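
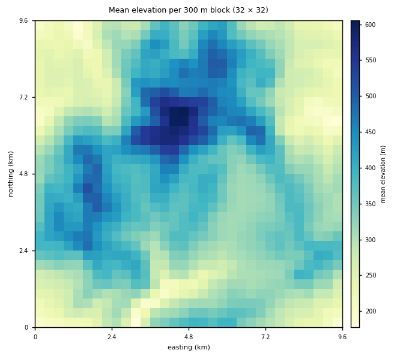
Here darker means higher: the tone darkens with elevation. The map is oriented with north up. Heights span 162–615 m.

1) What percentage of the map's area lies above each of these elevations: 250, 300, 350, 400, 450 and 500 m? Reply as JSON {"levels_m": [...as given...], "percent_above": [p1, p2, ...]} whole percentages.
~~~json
{"levels_m": [250, 300, 350, 400, 450, 500], "percent_above": [86, 71, 46, 24, 12, 4]}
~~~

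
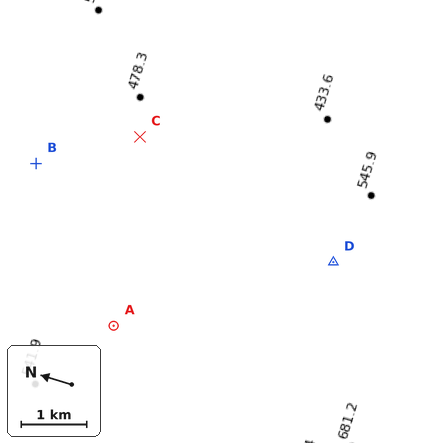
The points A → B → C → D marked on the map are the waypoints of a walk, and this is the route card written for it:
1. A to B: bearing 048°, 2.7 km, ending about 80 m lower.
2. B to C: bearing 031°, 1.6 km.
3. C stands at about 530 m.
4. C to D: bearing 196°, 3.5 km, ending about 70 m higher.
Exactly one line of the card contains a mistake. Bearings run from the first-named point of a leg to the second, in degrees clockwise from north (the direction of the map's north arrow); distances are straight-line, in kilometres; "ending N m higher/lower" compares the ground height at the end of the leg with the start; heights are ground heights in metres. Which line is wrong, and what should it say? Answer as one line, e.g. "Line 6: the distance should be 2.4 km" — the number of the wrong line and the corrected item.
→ Line 2: the bearing should be 149°.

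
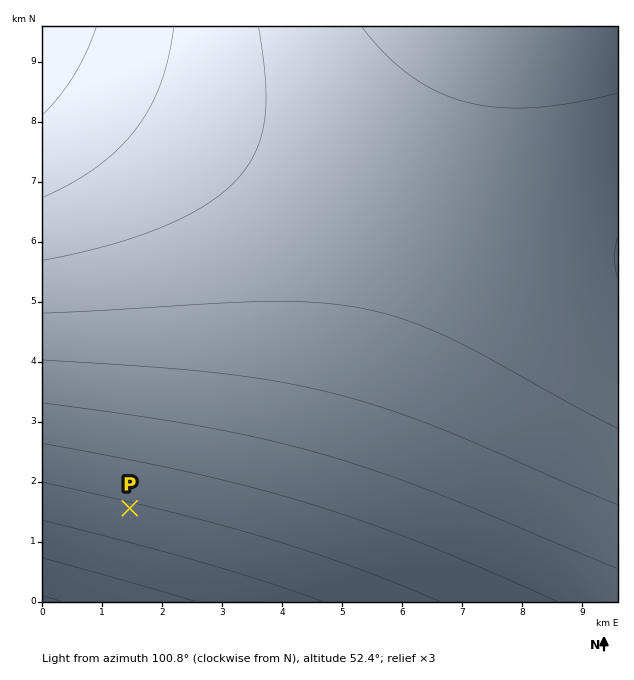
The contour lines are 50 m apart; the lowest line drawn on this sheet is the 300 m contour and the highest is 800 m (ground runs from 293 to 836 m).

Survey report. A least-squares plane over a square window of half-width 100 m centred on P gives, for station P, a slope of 4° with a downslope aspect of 194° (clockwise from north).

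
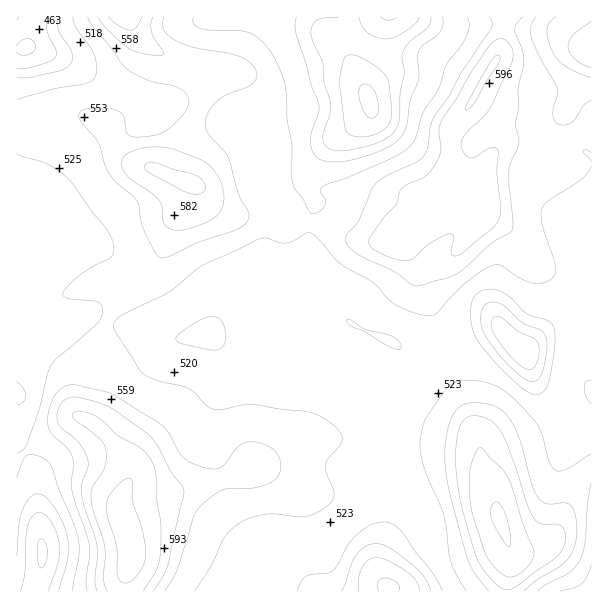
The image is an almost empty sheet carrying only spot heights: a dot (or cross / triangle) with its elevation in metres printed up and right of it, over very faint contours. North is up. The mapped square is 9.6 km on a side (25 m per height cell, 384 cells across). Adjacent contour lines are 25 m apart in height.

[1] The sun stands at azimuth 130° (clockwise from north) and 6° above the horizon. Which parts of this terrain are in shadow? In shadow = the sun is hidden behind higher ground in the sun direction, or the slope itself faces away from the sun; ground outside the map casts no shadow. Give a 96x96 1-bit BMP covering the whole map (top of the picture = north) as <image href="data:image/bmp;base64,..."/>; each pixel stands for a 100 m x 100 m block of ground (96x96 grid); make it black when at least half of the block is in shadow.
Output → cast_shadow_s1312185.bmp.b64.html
<image width="96" height="96" href="data:image/bmp;base64,Qk2+BAAAAAAAAD4AAAAoAAAAYAAAAGAAAAABAAEAAAAAAIAEAAATCwAAEwsAAAIAAAAAAAAA////AAAAAAAHAAAAAAAAAAAAAAAPnAAAAAAAAAAAAAAP/gAAAAAAAAAAAAAP/gAAAAAAAAAAAAAP/wAAAAAAAAAAAAAP/wAAAAAAAAAAAAAP/wAAAAAAAAAAAAAP/gAAAAAAAAAAAAAP/gAAAAAAAAAAAAAP/AAAAAAAAAAAAAAP/AAAAAAAAAAAAAAH+AAAAAAAAAAgAAAAOAAAAAAAAABgAAAAOAAAAAAAAABgAAAAOAAAAAAAAABgAAAAeAAAAAAAAADgAAAAeAAAAAAAAADAAAAA+AAAAAAAAACAAAAA/AAAAAAAAAAAAAAA/AAAAAAAAAAAAAAA8AAAAAAAAAAAAAAAgAAAAAAAAAAAAAAAAAAAAAAAAAGAAAAAAAAAAAAAAAGAAAAAAAAAAAAAAAGAAAAAAAAAAAAAAAPAAAAAAAAAAAAAAAPAAAAAAAAAAAAAAAPAAAAMAAAAAAAAAAPgAAAeAAAAAAAAAAPgAAA/AAAAAAAAAAHgAAA/gAAAAAAAAAHAAAB/gAAAAAAAAAAAAAB/gAAAAAAAAAAAAAA+AAAAAAAAAAAAAYAYAAAAAAAAAAAAA4AAAAAAAAAAAAAAB8AAAAAAAAAAAAAAB8AAAAAAAAAAAAAAD8AAAAAAAAAAAAAAD8AAAAAAAAAAAAAAD8AAAAAAAAAAAAAAD8AAAAAAAAAAAAAAA8AAAAAAAAAAAAAAAAAAAAAAAAAAAAAAAAAAAAAAAAAAAAAAAAAAAAAAAAAAAAAAAAAAAAAAAAAAAAAAAAAAAAAAAAAAAAAAAAAAAAAAAAAAAAAAAAAAAAAAAAAAAAAAAAAAAAAAAAAAAAAAAAAAAAAAAAAAAAAAAAAAAAAAAAAAAAAAAAAAAAAAAAAAAAAAAAAAAAAAAAAAAAAAAAAAAAAAAAAAAAAAAAAAAAAAAAAAAAAAAAAAAAAAAAAAAAAAAAAAAAAAAAAAAAAAAAAAAAAAAAAAAAAAAAAAAAAAAAAAAAAAAAAAAAAAAAAAAAAAAAAAAAAAAAAAAAAAAAAAAAAAAAAAAAAAAAAAAAAAAAAAAAAAAAAAAAAAAAAAAAAAAAAAAAAAAAAAAAAAAAAAAAAAAAAAAAAAAAAAAAAAAAAAAAAAAAAAAAAAAAAAAAAAAAAAAAAAAAAAAAgAAAAAAAAAAAAD/BwAAAAAABgAAAAD/xwAAAAAABwAAAAD/4wAAAAAAAAAAAAB/8wAAAAAAAAAAAAA/9wAAAAAAAAAAAAA//4AAAAAAAAAAAAAf/8AAAAAAAAAAAAAP/+AAAAAAAAAAAAAP//AAAAAAAAAAAAAH//gAAAAAAAAAAAAH//gAAAAAAAAAAAAD//wAAAAAAAAAAAAD//wAAAAAAAAAAAAB//4AAB8AAAAAAAAA//4AAD+AAAAAAAAAAP8AAD8AAAAAAAAAAP+AAAgAAAAAAAAAAH+AAAAAAAAAAAAACH/AAAAAAAAAAAAAPj/AAAAAAAAAAAAAfz/AAAAAAAAAAAAA/5/AAAAAAAAAAAAA/w8AAAGAAAAAAAAA/gAAAA="/>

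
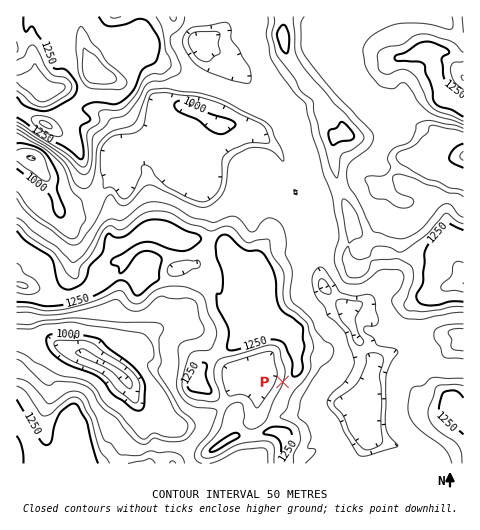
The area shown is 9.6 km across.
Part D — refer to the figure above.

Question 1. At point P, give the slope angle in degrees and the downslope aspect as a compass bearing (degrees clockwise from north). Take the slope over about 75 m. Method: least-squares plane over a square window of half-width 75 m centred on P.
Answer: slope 20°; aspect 286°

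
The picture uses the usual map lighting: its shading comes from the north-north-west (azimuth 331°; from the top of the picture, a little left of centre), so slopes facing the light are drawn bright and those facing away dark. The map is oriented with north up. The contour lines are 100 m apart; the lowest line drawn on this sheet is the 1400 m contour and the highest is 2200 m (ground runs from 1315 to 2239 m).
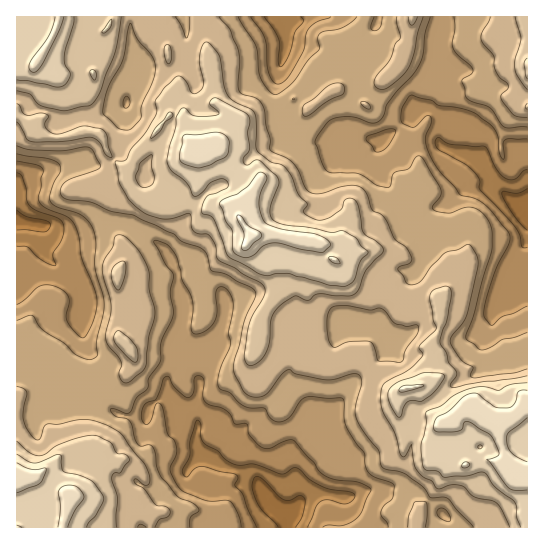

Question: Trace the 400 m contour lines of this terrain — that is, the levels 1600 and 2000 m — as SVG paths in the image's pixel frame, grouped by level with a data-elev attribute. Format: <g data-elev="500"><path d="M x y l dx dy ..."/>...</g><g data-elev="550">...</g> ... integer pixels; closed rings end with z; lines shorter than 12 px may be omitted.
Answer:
<g data-elev="1600"><path d="M241 527l-3-13-8-13-25-1-22-8-6-7-7-16 6-14 0-8-2-7-7-7-4-23-2-6-3-1-2 2-4 13-3 6-4 0-3-3-1-7 2-7 4-5 9-3 7-20 3-3 3 1 4 8 4 5 8 6 4 2 3-3 2-4 0-13 3-2 4 0 3 5-1 14 2 7 5 3 11 3 5 2 5 5 4 9 10-1 2 1 2 10 12 13 9 1 15-7 8-1 21 22 5 9 5 4 11 5 23 2 13 7-9 22-7 8-12 6-14 0-6 2"/><path d="M527 306l-13 7-12 4-9 8-3 0-5-7-1-7 3-16 10-28 12-24 0-9-23-28-11-7-14-4-24-28-8-13-3-12 0-7 5-13 0-5-5-1-9 10-6 1-9-5 0-12 6-12 3-3 20 5 8 6 20 2 15 5 16 11 5 6 3 8 1 15 4 7 1-3-1-14 2-3 5-2 17 1"/><path d="M17 161l19 4 5 2 2 4-2 7 0 9-3 10 1 5 8 7 20 8 8 8 4 12 3 21 12 31 3 13-4 21-6 11-4 4-6-4-9-12-2-7 3-12 0-5-3-5-7-5-10-3-8 1-6 3-12 12-6 4"/><path d="M375 152l-4-7-5-4 1-4 20-8 8 1-1 5-7 12-6 5z"/><path d="M331 17l-14 5-8 7-3 6-2 14-3 6-14 23-5 5-4 1-5-3-4-8-3-28-2-8-13-20"/></g><g data-elev="2000"><path d="M87 527l2-5 7-7 8-16-1-4-9-12-12-7-19-5-2-8 1-6-3-2-25 8-7-2-10-7"/><path d="M479 449l-1-3 3-1 1 2z"/><path d="M398 417l3 0 3-10 3-5 4-2 11 1 9-6 8-9 5-8 0-3-5-2-16 0-22 8-9 5-4 5 0 7 3 9z"/><path d="M527 383l-17 2-12 5-15-3-13 2-16 6-13 11-14 5-1 14-5 21 2 19 3 5 12 1 7 6 22-1 14-4 5 2 9 13 20 15 2 5 0 11 4 9"/><path d="M339 286l7 0 7-4 7-20 8-8 0-3-7-5-5-8-13-7-13 1-20-4-26-3-12-6-2-5 0-7 9-22 0-4-3-6-17-15-4 0-8 5-4-3 0-4 7-9-2-16 2-12-3-7-32-16-3 1-3 4 10 10-2 2-22 1-4-2-5-5-5 0-5 8 0 9-7 21-2 16 5 8 15 12 7 13 7-2 12-13 9-2 6 3 0 4-2 3-19 8-4 6-1 8 1 3 7 2 4 4 15 37 33 18 7 1 8-3 12 0 40 12z"/><path d="M150 138l3 0 7-7 5-9 7-5 0-4-2-1-3 2-3 5-9 9z"/><path d="M17 80l12 1 28 6 5-1 4-3 4-9-5-10-1-10 9-29 1-8"/><path d="M93 79l2 1 1-6-1-3-2-1-2 0-1 3z"/><path d="M527 58l-2 3-1 4 2 10 1 4"/><path d="M102 33l3 0 5-5 2-5-1-4z"/></g>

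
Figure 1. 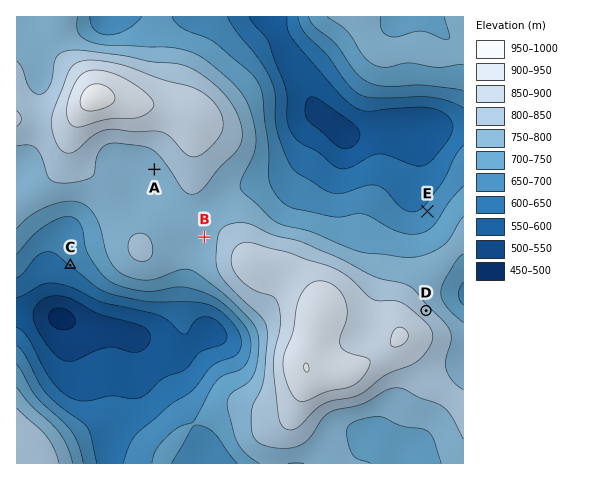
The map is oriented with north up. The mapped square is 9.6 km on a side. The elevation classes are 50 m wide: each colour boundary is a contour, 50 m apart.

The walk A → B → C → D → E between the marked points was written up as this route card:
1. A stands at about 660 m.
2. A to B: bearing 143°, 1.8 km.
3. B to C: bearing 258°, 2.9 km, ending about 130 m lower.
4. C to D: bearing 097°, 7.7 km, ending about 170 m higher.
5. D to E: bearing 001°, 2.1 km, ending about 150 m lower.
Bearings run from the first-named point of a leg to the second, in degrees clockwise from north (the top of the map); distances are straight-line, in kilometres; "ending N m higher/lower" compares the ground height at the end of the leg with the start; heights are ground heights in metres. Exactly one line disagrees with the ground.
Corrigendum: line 1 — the height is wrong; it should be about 770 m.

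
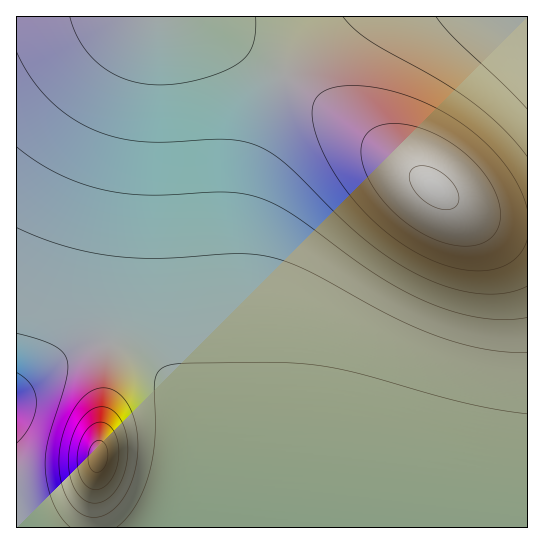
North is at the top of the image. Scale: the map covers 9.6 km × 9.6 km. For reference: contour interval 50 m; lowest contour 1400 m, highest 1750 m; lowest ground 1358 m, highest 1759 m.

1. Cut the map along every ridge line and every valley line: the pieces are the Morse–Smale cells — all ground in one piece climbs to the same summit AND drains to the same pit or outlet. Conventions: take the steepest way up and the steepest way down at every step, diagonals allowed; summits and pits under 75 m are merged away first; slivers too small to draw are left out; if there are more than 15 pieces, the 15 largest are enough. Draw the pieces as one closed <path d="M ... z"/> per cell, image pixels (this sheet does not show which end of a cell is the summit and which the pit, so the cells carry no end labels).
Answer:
<path d="M190 16l-174 1 0 376 15-10 26-23 12-8 16-7 37 0 27 14 23 26 15 34 6 38 0 71 334 0 1-303-38-5-28-12-159-120-60-40z"/><path d="M527 16l-336 1 52 31 60 40 159 120 33 13 32 3z"/><path d="M115 344l-25 0-21 8-53 42 1 134 175-1 1-70-4-27-8-27-12-22-20-22-19-11z"/>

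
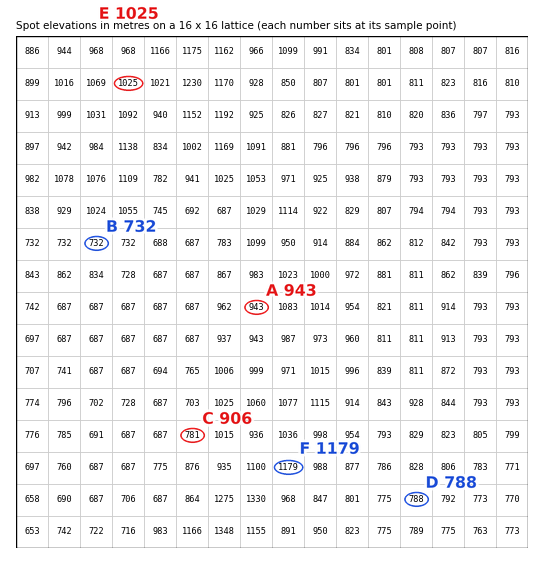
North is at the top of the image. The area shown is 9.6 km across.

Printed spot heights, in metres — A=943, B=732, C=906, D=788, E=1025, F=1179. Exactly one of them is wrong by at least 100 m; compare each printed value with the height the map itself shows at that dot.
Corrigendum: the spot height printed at C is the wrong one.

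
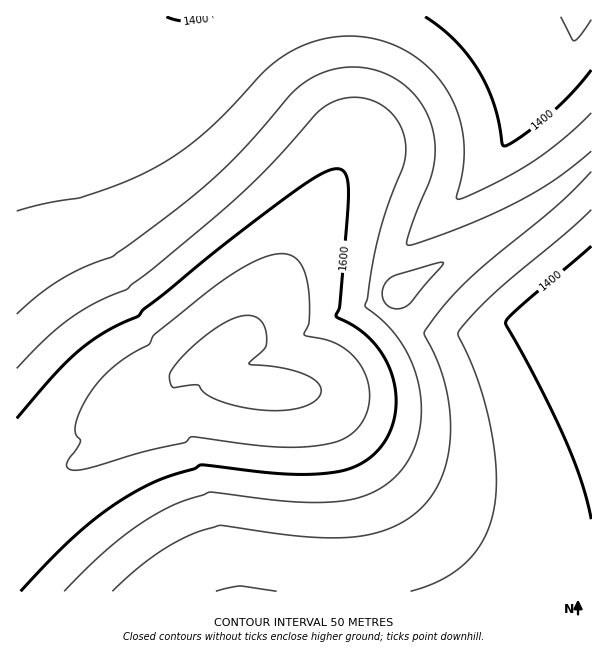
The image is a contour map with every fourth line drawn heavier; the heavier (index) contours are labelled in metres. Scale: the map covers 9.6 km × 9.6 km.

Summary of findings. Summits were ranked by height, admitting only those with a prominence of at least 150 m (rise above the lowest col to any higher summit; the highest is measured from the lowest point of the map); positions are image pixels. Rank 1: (222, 362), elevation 1717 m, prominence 371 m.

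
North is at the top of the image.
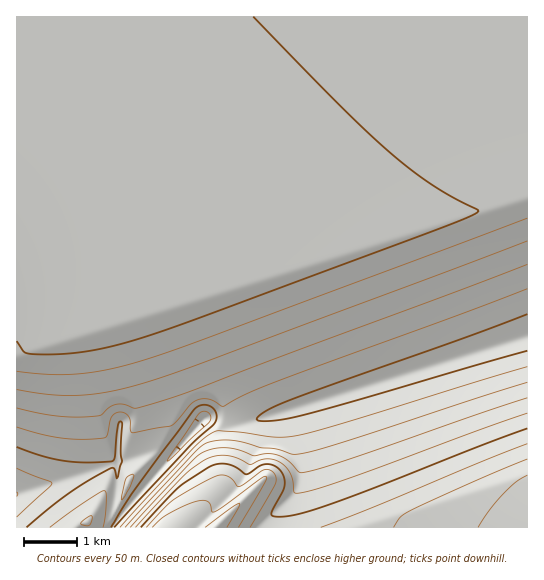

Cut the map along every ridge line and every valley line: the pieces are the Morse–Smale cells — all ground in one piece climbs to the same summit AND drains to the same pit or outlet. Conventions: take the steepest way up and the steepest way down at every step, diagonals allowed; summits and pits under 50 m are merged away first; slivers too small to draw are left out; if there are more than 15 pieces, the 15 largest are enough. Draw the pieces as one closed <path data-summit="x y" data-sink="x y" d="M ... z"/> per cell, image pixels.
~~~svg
<path data-summit="133 315" data-sink="17 494" d="M527 16l-510 0-1 477 101-29 1-4 8 0 29-9 0-24-31-104 2-6 400-121 2-2z"/><path data-summit="133 315" data-sink="527 337" d="M527 195l-345 105 5 6 20 57 16 38 2 9-1 9 6 2 19 0 17-4 261-81z"/><path data-summit="527 527" data-sink="527 337" d="M527 336l-233 72-2 6 8 36 1 29-6 15-24 24-2 9 258 1z"/><path data-summit="133 315" data-sink="203 419" d="M183 301l-24 6-30 9-5 3 31 108 0 24 11 9 39-41 8-2 10 3 2-3-2-16z"/><path data-summit="215 527" data-sink="527 337" d="M291 409l-42 12-25 0-3 8 0 57-6 11-32 31 86-1 2-9 24-24 6-15-1-29z"/><path data-summit="215 527" data-sink="203 419" d="M213 417l-8 2-10 10-67 77-15 20 1 2 68 0 33-31 6-11 2-8-2-49 3-8z"/><path data-summit="87 522" data-sink="17 494" d="M154 452l-7 0-21 8-8 0-1 4-100 29-1 34 71 1 0-6 7-9 17 2 5-5 13-31 24-24z"/><path data-summit="87 522" data-sink="203 419" d="M155 452l-26 27-13 31-5 5-17-2-7 9 2 6 24-1 15-21 40-45z"/>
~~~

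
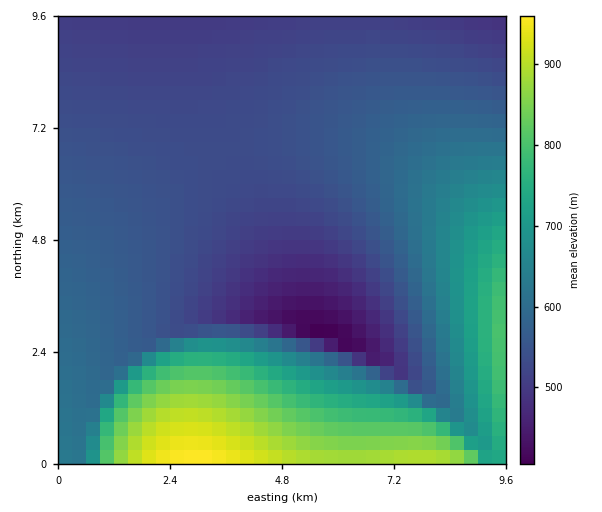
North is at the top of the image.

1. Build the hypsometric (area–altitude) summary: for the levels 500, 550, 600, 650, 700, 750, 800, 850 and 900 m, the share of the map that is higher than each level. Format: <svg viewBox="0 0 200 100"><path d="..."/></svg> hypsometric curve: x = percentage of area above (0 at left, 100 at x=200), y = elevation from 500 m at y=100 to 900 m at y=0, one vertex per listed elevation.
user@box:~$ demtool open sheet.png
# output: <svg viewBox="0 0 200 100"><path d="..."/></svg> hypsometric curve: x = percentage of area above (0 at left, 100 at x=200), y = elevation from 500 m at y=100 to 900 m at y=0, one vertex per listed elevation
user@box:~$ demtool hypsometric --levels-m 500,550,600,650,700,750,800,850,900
<svg viewBox="0 0 200 100"><path d="M183 100l-78-12-38-13-16-13-10-12-10-12-9-13-7-13-9-12"/></svg>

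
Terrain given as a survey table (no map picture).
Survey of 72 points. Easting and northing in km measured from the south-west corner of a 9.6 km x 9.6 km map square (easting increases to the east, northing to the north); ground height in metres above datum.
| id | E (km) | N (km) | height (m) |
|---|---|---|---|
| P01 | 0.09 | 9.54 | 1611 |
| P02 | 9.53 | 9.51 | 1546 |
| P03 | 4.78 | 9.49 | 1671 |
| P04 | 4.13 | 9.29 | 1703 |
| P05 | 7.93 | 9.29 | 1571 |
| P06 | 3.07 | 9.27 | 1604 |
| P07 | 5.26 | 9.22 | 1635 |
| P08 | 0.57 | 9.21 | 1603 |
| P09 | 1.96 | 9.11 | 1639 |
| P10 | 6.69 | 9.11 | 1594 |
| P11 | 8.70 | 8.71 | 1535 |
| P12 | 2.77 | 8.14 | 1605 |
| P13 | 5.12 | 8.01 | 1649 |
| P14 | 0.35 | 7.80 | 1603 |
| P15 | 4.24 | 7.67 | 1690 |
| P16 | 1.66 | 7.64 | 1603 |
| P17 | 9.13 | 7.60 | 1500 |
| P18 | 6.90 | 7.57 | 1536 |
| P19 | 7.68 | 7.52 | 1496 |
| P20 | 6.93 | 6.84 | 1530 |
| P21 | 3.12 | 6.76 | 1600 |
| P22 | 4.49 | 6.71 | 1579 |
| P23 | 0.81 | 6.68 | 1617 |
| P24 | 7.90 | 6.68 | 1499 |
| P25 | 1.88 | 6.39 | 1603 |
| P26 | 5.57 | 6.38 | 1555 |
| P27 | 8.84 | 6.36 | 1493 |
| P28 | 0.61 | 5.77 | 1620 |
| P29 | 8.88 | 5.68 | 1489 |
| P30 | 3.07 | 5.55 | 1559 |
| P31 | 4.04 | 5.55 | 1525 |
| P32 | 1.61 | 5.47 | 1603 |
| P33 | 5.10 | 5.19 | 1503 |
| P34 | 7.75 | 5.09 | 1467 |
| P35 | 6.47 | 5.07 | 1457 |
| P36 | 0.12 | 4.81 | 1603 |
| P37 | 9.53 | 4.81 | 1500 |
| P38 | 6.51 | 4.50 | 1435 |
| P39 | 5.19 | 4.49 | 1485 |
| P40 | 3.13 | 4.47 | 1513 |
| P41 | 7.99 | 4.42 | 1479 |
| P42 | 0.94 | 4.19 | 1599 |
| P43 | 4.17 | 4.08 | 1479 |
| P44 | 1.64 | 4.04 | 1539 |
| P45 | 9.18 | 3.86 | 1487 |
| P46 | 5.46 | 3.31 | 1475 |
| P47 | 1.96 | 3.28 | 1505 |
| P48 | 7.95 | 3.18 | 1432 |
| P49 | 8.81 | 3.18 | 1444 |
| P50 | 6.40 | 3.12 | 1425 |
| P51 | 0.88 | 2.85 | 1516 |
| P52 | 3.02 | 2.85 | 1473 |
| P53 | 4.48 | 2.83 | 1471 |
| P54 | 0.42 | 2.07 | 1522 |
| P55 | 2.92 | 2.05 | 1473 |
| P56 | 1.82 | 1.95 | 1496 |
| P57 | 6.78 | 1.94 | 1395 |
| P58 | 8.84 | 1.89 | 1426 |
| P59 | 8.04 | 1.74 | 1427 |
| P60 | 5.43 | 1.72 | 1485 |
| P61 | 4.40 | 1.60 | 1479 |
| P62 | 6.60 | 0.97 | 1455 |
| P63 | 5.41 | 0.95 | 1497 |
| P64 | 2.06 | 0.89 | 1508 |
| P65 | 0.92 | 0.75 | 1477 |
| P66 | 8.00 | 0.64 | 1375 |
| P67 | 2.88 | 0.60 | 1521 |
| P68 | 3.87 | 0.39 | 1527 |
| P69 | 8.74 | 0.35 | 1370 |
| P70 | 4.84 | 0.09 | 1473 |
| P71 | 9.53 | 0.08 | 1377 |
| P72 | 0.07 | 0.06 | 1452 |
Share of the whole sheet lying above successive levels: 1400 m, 95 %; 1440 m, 88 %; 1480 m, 72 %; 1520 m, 45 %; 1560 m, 32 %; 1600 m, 20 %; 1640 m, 5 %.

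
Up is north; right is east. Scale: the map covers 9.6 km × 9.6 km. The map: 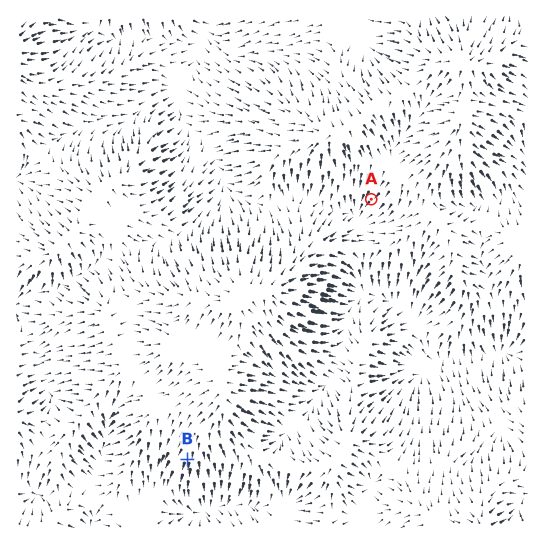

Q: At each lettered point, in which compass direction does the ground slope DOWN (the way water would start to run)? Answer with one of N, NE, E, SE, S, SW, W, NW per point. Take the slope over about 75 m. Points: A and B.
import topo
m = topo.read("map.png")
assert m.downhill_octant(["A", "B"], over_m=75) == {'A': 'SW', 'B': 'S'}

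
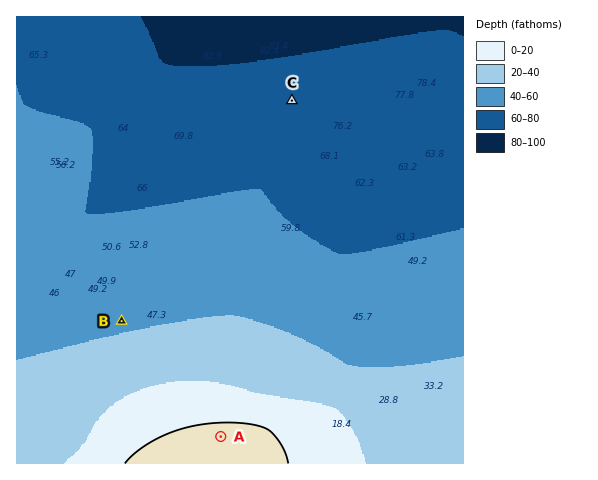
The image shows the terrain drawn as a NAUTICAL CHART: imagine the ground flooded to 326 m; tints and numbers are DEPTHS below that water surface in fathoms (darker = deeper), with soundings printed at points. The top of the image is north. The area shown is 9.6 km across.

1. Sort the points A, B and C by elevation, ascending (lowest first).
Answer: C B A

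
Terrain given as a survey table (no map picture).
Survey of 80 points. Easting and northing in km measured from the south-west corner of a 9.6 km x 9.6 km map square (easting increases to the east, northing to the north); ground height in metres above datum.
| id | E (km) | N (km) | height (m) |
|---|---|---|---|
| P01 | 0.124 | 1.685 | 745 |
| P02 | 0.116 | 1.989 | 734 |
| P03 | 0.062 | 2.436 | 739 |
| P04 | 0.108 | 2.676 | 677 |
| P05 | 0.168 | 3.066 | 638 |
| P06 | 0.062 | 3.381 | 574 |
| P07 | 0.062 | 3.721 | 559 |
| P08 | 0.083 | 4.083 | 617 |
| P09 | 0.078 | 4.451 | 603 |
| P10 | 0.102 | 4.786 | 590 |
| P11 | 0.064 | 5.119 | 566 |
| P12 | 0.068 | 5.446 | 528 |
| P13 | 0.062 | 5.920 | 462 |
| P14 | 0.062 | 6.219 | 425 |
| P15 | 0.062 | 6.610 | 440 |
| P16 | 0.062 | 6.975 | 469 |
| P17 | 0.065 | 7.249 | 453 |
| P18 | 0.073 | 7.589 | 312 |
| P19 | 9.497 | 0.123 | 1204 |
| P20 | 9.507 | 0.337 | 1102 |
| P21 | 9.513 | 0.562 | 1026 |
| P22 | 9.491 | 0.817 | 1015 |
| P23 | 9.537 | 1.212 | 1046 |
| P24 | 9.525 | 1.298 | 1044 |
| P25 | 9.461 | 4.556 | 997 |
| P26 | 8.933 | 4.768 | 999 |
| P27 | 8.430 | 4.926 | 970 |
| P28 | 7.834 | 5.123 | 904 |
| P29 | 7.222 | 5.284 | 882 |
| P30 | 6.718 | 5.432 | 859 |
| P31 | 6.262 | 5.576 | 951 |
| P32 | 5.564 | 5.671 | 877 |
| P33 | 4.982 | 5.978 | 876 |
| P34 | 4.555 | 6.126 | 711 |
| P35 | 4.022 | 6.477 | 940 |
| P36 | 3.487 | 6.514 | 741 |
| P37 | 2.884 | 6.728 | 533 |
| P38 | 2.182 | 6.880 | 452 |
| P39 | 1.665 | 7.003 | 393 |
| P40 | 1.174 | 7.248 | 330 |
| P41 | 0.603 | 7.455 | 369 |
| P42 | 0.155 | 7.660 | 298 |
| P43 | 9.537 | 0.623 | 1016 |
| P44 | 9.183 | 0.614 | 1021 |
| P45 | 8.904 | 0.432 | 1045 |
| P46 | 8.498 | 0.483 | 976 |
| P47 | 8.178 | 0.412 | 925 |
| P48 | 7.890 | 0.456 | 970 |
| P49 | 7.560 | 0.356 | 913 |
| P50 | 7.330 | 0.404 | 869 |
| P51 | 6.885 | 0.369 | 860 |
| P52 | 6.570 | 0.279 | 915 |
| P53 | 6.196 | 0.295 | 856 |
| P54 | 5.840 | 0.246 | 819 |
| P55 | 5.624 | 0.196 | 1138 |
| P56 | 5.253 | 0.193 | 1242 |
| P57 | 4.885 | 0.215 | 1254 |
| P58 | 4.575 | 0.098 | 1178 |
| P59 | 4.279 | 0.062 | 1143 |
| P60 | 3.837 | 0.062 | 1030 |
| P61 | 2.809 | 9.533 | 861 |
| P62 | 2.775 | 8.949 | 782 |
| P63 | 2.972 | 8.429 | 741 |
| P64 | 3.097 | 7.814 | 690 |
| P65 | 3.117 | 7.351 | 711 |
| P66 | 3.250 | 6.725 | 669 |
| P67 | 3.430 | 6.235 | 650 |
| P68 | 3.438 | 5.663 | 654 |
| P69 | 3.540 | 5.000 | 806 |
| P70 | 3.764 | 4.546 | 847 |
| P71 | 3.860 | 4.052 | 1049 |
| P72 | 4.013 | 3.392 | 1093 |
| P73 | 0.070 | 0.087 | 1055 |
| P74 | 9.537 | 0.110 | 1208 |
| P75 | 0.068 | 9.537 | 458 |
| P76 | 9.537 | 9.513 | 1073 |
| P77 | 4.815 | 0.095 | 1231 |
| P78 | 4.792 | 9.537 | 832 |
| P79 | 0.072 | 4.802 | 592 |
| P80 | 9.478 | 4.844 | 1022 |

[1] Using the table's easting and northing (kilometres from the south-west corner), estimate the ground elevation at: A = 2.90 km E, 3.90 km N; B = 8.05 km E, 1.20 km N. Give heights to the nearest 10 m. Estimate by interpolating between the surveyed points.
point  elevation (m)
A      860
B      970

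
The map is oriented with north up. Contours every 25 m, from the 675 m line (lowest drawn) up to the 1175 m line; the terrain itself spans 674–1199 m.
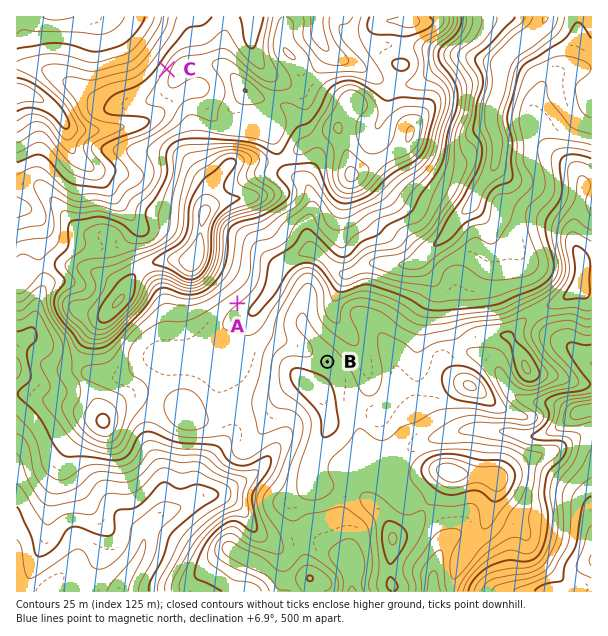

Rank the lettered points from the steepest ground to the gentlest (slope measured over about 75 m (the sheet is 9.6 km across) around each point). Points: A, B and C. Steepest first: C A B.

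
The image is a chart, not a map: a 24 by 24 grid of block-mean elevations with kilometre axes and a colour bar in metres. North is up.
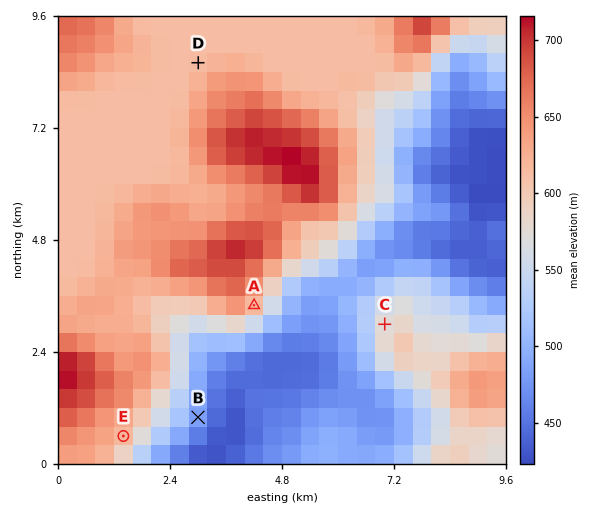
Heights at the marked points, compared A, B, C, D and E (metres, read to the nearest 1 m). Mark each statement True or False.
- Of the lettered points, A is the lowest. False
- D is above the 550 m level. True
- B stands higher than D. False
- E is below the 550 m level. False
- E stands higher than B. True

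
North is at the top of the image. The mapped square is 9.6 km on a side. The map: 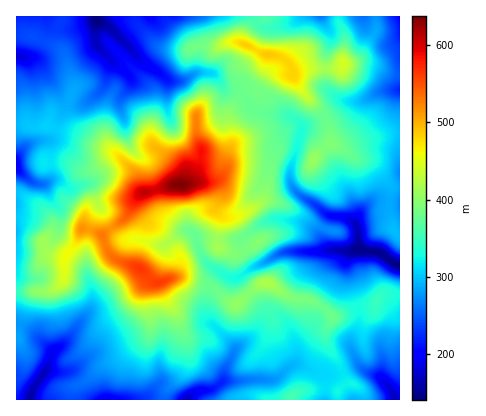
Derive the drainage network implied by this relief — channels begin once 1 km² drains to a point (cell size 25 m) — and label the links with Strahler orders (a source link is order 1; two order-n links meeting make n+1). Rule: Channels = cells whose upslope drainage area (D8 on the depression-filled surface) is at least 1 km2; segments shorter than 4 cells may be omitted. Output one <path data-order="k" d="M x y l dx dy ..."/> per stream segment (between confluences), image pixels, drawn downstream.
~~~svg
<path data-order="2" d="M386 384l6 6 2 6 0 4"/><path data-order="2" d="M224 380l-6 6-6 4-12 0-6 4-4 2 0 4"/><path data-order="1" d="M384 380l2 4"/><path data-order="2" d="M46 372l-12 16-4 6 0 6"/><path data-order="2" d="M292 366l-14 12-4 2-50 0"/><path data-order="1" d="M160 360l0 22-16 16-38 2"/><path data-order="1" d="M88 358l-10 10-10 4-22 0"/><path data-order="1" d="M354 356l6 10 6 6 12 4 8 8"/><path data-order="1" d="M296 350l0 12-4 4"/><path data-order="1" d="M214 326l20 20 0 6-8 16-2 12"/><path data-order="1" d="M90 282l0 8 2 2 0 14-12 16-6 10-22 20-6 20"/><path data-order="1" d="M16 256l0-24"/><path data-order="1" d="M348 256l4-6"/><path data-order="3" d="M364 252l8 0 6 2 8 2 6 6 8 4"/><path data-order="2" d="M338 250l14 0"/><path data-order="2" d="M352 250l2 2 10 0"/><path data-order="1" d="M148 242l18 2 12-12 6-2 6 0 6 6 2 10 6 14 10 8 16 10 8 0 12-10 6-2 26-14 6 0 50-2"/><path data-order="2" d="M356 226l2 8 0 12 6 6"/><path data-order="1" d="M268 220l2 0 18 0 10 0 4 2 8 6 14 14 0 2 6 6 8 0"/><path data-order="1" d="M352 202l4 8 0 16"/><path data-order="1" d="M48 192l-6-8-4 0"/><path data-order="1" d="M84 184l-4 2-4 2-8 0-8-8-10 0-4 4-8 0"/><path data-order="2" d="M38 184l-6-2-6-6-10-8 0-4"/><path data-order="2" d="M290 180l2 6 2 2 8 10 12 6 10 8 10 4 12 2 6 2 4 6"/><path data-order="1" d="M266 176l2-6 4-4 14 0 4 4 0 10"/><path data-order="1" d="M132 150l-2-2-2-8-2-18-6-12 0-12 10-10 0-2 0-8-10-12-10-6"/><path data-order="1" d="M40 140l-2 0-10 6-12 10 0 8"/><path data-order="1" d="M170 118l-2-8 0-2 0-28-6-4"/><path data-order="1" d="M260 112l26 2 8 4 8 8 0 6-2 4-4 16-6 16 0 12"/><path data-order="1" d="M348 100l16 0 14-8 4 0 14 0 4-2"/><path data-order="1" d="M102 88l2-2 2-10 4-8 0-8"/><path data-order="1" d="M224 88l-6-8-6-6-4-2-12 0-8 6-4 2-16 0-6-4"/><path data-order="2" d="M162 76l-6-6-10-6-38-38-10-6 0-4-2 0"/><path data-order="2" d="M110 60l-12-14-2-4 0-26"/><path data-order="1" d="M34 58l-8 0-4-2-6 0"/><path data-order="1" d="M324 22l-2-6-2 0"/><path data-order="1" d="M190 16l-18 0"/><path data-order="1" d="M302 16l18 0"/>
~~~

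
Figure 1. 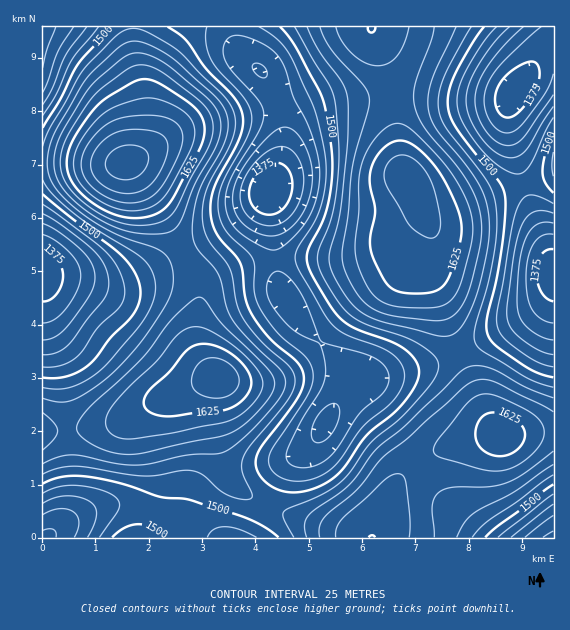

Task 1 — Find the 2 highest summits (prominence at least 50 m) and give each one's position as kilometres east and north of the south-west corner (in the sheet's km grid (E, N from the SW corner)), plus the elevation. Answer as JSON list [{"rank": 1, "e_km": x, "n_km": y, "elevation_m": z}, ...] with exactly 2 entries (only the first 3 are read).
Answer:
[{"rank": 1, "e_km": 1.59, "n_km": 7.04, "elevation_m": 1736}, {"rank": 2, "e_km": 3.31, "n_km": 3.01, "elevation_m": 1670}]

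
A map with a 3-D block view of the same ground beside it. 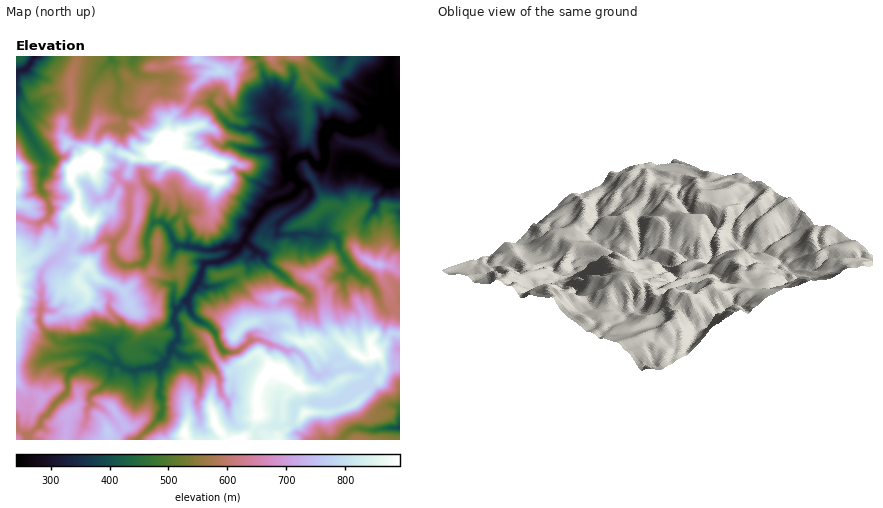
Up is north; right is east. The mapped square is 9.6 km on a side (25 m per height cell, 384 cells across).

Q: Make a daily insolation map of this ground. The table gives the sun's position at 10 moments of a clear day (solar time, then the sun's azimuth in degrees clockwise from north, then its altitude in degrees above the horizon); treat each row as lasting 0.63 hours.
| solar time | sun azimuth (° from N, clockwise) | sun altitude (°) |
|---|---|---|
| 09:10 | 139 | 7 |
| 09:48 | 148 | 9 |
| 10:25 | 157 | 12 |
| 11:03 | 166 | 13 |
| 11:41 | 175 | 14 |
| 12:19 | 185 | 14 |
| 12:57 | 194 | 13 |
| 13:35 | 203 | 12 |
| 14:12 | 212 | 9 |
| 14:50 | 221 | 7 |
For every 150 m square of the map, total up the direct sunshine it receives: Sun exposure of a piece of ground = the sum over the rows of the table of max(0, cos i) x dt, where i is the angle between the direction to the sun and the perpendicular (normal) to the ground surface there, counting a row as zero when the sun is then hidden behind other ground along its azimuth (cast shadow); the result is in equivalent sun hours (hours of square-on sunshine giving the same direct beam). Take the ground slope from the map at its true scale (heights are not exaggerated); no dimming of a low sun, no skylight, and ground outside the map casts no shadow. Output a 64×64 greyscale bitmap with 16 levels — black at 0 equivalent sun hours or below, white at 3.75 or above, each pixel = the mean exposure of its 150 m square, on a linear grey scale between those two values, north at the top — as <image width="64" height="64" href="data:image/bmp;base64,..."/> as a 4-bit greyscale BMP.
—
<image width="64" height="64" href="data:image/bmp;base64,Qk12CAAAAAAAAHYAAAAoAAAAQAAAAEAAAAABAAQAAAAAAAAIAAATCwAAEwsAABAAAAAAAAAAAAAAABEREQAiIiIAMzMzAERERABVVVUAZmZmAHd3dwCIiIgAmZmZAKqqqgC7u7sAzMzMAN3d3QDu7u4A////ABRIczRVMyNWR96BAQFHYhEnYRFFVTM0JrhoqFIiERIROIEEVFZBI0Q1rMMAAAIyAngwAARDITi8mIqYhAAAAACJpTZmVVNFQTYyeBAAEiQUhBABR5dlVJzLzLq7uruXVXh5MCVWdEUhZBAEMAAiFCRTITVnmHZlSe///+7bdnmolmqREkZjMQVhAAAgAlQiFVMhNEREVVVDeIed//2WVVd1VqUQAlUAViEAABEVVDEUISA0VVRVVUEAARE43tpkJVZVeUAAIhQgAQAAEBREMxERAiRFRFVXZUNWZTIp7amqd2U2owNEEAAAAAAhJEMSAREXVlRmVleru6mHVDKM3bmVIQFHFCVRAAAAASIjIgABEiZlRFZnd5llVHd1VEn/p1IAAAECAAAAABABESEhAAERFFRDR3iaYgAAJph2VqmHMgAAAAAAAAAAABAAERAAAQBHZUMmiIUBEAEBJFZUN61DEAEBEAAAAAACAAAAAAAQAXVlQyN2MREjZUMRI3dHi3ZCABJDAAABEkZmQxEQAAAGIEd1QxAAAiVoZWeMy6ZFeHUxAAERESQ0VFVEMQAAAGQAAEdjAAARVnhlWtqLtlN4h3Z2VEVWY0ZUMyNCEjIlcAAAAkAAAAWXhWaJUTQ1Umd3iENFVVMkREVUVlMiNYlQBlAAAAAmralWaJMRQxV2Z4hTR2VEVWZTRnZmZjNVeCBrxgAAFYqDNENYQSJFMVhXeFeb3/7Jd4d4uoZVNXlyAGVZMRI0QQAAADIBEhFAVmaVf///3IeKzN3uyUAUdQAEYibdyWQiEAABEAARAAAAeFOf/su5mt7c///exChAAElCIUeHd3UQAAEAABEAAACFRjNJvN7v+o/subymNAAppCEQABIzIQAAAQAAAQAAAYZEITV4vv+224ZERVQwAGQRAAAAAAAAAAASEAASAAACiIZYyGZZyXhVZDMjVWIBMQAAAAABMgAAABIQADERATM1iGdph2Z0NVZTNDJVeBIQAAAAACVoZUEAIiABIRESRFZlV1Zmd0Rqp1MiITZZYQAAAAAAAAAiEBNCMgEAARREM0ZmVEZzN8yCFUIRA2dzAAAAABAAAAACaGISEQABVkRXhmVDNENpYgAAMzV5lnUkiFIRAAAAADm6QgAQAASFWDNXQzMiNnMAAAACd1RldzRTRUEAAAACZjJWVDACiqirRWhiIiEnYxAAAAASECNEQgAAAAAAACUgADeHMUzv7KVFeZUzRkIkIAASEBQwEzIjAAAAAAABEAAAAmQUrdUiE0M1iWQyAAJRA4hiFWIBJGYxAAAAAAAAAAAAAji2EAABRCFXhkMQAEQlZUIlZAAAAAAAAAABEAAAAAAASVAAAQAyITRnZXUwAyJFUjVSEAJtyUEQAkQREAAAAAEkEAAAEAEQEydleshFUSZkE0JbeP3u2oICMRAAAAAAASEAAAERAQABFFeKy5mUJoYRI3iJu9yaUyEjITQhAAAkMgAAASIhAAAVeK3Lyqg1hxAUZouZmLdCIRMyJHmGQzRTEAARIgJVEDeapji7mWSIM1pDh1ZphnZkEUUgAleGQyMxAAIyrMlQI5thAVmGVGeJubZSJGdqu4UhE0EAA2dTMjYgAQHbdDAiIzEAJWVFRoWYiIhndpmoVmIAEhABNmUyI2ESNlIRElIBMgAARlVXhXdoh3iqmXeYVTAAEQASIhIgIQAAUAABMzRDIzA3VDRWd2iIiL25qoeHZkEBESAAAQACAAC3IBV4mCNZlRRDIkmWaKvLne+5mYVCNjEFIAAAAAAAAHYxAjWoJYqHIXhDrZZ3nf/c/KhTWpUhI1cQAAAAAAAANDEAE3iKuXU12Uetypm+63M2dGu2VUI4tQAAAAAAAAFmQgA2atynVoVXZ2fe//xkIAAo/amGNGhRARAAAAEjRTQiEAIjnNupp2v/+r//x3rOyay4iXVFRSABMyIiI2eaAAAREQACVVNd7////LhVZCECIAEjRFYwAmJERERXmXUAARNXMQAAN6phJpqYQzIAAAAAAAASRpZIY1ZmeJp0IQERNXliAAAmEAFDJHdjAAAAAAABMyNVjdhDaJqqlTIhARNWZSEAAAAAAAABNmZAAAAAE1ZDRVZop1RHhkMiIhEBJGVTAAAAAAAAASEAJDEAAiIRARJGZlZ2UyMAAAE0QgEkMSEAAAAAAAAAAAABa6h0EAAANmRndmeEEAAAATMkASITMwAAAAAAAAAAAAABRhAAE0VkNXZ2aHdTaYQRETcTMTIhAAAAAAAAAAIQAAAAERNBIyNFZ3ZmfMzLqXIBZFUjIRAAAAAAAAAAEQAAAAASREUzM0M0VVRr3KdCR3hmQ1QzIRIQERERIiEQAAAAABRVdUREUyJEVqq5URWZhVg0d1UzQyESIiIiIhAAAAASIleWVVVVRVaK6kECRUVWdiZVZVVUMzIzMiIiIQAAFDRCWah3dlZlh4uTJFVEZlZlVBI0VVVEMzMyMyIiEAApuYZoqqqXhndplyWtZGZEVVZBAQE0RVVDMzRDIRERERGNzLmJzLmZqliDa7iKhVVVVSABRkM1VVMiJUISIjNFZEjv+2eJeMzqVUaVEqyXd2VVQBQzMjRVVCIzEUipiHd2MjZTeYRZzYaHaDERN5mYdlW3EREjI0VVQSIiMiM2ib3IQQAkNXmlOslyEjMlirqGVVYwAiMzRFVDVTMxARESNmIAAAMQSIecuDEiIxNoh3ZV"/>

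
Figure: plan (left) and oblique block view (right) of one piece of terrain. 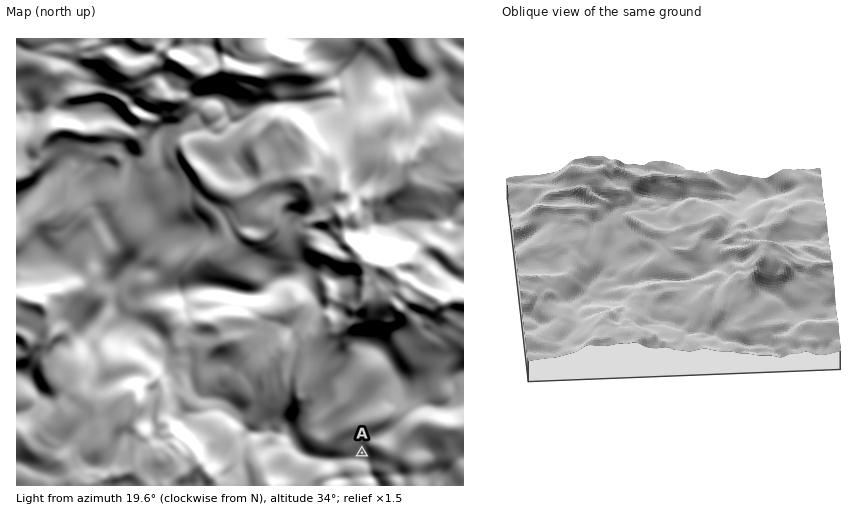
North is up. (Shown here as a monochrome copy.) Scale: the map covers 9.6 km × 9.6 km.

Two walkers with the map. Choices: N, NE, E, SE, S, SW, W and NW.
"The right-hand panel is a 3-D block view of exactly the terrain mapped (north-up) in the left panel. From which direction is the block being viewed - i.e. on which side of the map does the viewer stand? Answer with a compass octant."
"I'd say S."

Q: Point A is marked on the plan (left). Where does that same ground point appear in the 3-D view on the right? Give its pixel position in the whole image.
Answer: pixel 768 343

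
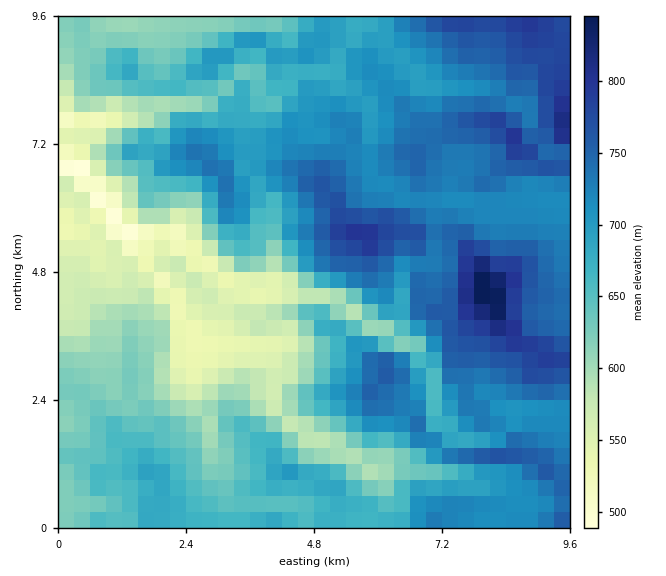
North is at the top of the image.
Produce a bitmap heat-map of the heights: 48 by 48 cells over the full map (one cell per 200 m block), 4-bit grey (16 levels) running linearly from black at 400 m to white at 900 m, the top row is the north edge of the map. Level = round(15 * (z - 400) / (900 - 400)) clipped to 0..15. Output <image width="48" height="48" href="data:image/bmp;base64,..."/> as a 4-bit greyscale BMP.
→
<image width="48" height="48" href="data:image/bmp;base64,Qk32BAAAAAAAAHYAAAAoAAAAMAAAADAAAAABAAQAAAAAAIAEAAATCwAAEwsAABAAAAAAAAAAAAAAABEREQAiIiIAMzMzAERERABVVVUAZmZmAHd3dwCIiIgAmZmZAKqqqgC7u7sAzMzMAN3d3QDu7u4A////AHd4iIiYiIiIiJmYiIiIiIiJqqqpmaqqu3d3d4iZiIiHd3iIiIiIiIiJqqqqmZmaq3d3eIiZiIiHiIh3iIiIiIeJmaqpqpmZqnd4iIiJiIh3iIiIiImYh3eJmZmZmZmaq3eIiIiZiId3eIiZmZmHZmeIiIiIiZmqu3d4iImZiHd3d4iZmIh2ZmZ3d4iZqZq7und3eIiYiHdmeIiYd2ZmZmZ3iaq7u7u7qnd3eIiIh3dneIiHZmVmd3eJqqqZq7uqqnd3iIiHd3dneIiHZVZniIiaqYiJmaqqqmd3iId4d3ZniId2Vmd4mZmrmImaqZqqqmd3d3d3d3Znd3ZVZ3iJmqmqmJmqqZmZmXd3d3d3ZmVnd2VWeImaq6qqiJqqmZmamnd3dndmZVVmZmVWeImaq6qqiJqqmqqqqnd3Z3dmVUVWZlVVZ4maq7qpiKqqqqu7und2Z3d2VERFVlVVVniZqrupiKqqq7u7u3ZmZ3d2VEREVVVVZniJq7upebu6u7u7zGZmZndmVERERERFVniJqqmHeru7u7zMy2ZmZndmVEREREREVniJmHZniru7vMy7u1VWZmdmVERERVVVV4mYdmZ4mru7zMu7ulVWZmZmVERFVWZlZ4h2Zneau7vM3cu6qlVVZmZmREVVVVVmeIdlaJiau7vN3cu6qlVVVVZVRFVVVURVZlVmiamauqvd3cu7qlVVVVVURFVURERERWd4mqmauqzN3cu7qlVVVVVDRVVERVVFaJmqqqqauqvN3cu7qlVVRVREVVREZmZWiaq6u6qaqqvNzMy6qlVURVRVVERWeHdniaq7u7qqqqvMu7u6qkVEVDNEQ0VniIdomqu7zMu7qqvLuquqqkRFQzMzM0V4iIeJqrvMzMu7uqu6qqqqqkRFMzRVRFaJmYeJmqvMzLu7qqqqqqqqqkRUM0ZmVVeKqYeJmqu7u7uqqqqqqqqqqkVTM1d3ZmeaqZiJqru6qqqqqZqaqqqqmVVDNFeHd3iaqZiZq7u6qpmqqqqqqqqpmVQzRVeIiImqqZmqq7uqqZqqqqqquqqqqjM0VneJmZqqmZmqq7uqmqqrqqqqq7q7uzM1aIiJqqqqmZmaqqqqmqqrqqqqq7zLukRWZ5mImqqpmZmZqqqqmqqrqqqqq7y6q1VVV3iIiaqpmZmZmZmqmZqqqqqqu8yqvDMzRWd3iZmZmZmZmZmqmZqqqru7vMurzTREREVWeIiIiIiZmZqqmZqqqqu7u7qrzEVmVVZVVnZ4iId5mZmpmZqqqqqquqqrzFZ3dnd4dmZniIeImZmZmZqpmZqqqqqrzFZ3d4iIiIiHeIeImZmJmZqZmZmZmrq7zGZ3eIh3iJmYd4iYiIiZmZmZmZqqqru7y2Z3eJh3eImZh3iZmZiJqZmZmqqrq7u7y2Z3eId3d4iZmImZmZmJmZmZmqu7q7u7u2d3d3d3d3eImZmImZmYmZmaqqu7u7zLu2d2ZmZmZnd3eIh3iZmYmZmqq7u7u7zMu3d2ZmZmZmZmd3d3iJmYiJmqu7zLvMzMuw=="/>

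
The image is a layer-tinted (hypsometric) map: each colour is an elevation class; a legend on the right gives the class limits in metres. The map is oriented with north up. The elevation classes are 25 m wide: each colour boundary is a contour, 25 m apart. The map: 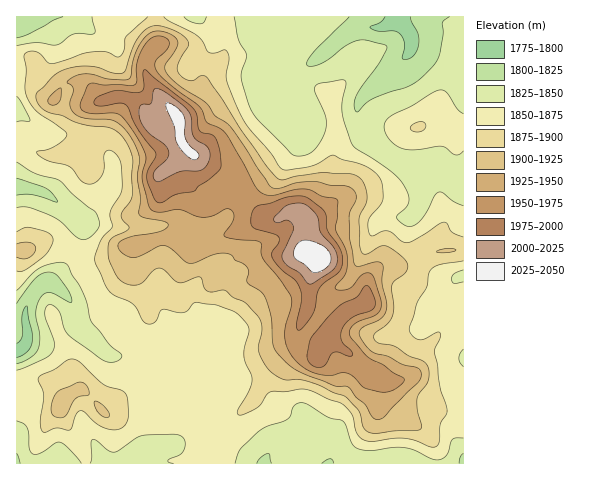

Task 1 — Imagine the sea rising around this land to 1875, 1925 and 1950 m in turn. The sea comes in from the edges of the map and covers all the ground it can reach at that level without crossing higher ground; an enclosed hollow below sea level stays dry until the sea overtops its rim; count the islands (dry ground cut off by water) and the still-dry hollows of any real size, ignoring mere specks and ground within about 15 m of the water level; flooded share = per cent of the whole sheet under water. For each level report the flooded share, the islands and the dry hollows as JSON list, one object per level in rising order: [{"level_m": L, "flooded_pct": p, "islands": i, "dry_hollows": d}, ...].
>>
[{"level_m": 1875, "flooded_pct": 53, "islands": 1, "dry_hollows": 0}, {"level_m": 1925, "flooded_pct": 78, "islands": 1, "dry_hollows": 0}, {"level_m": 1950, "flooded_pct": 85, "islands": 1, "dry_hollows": 0}]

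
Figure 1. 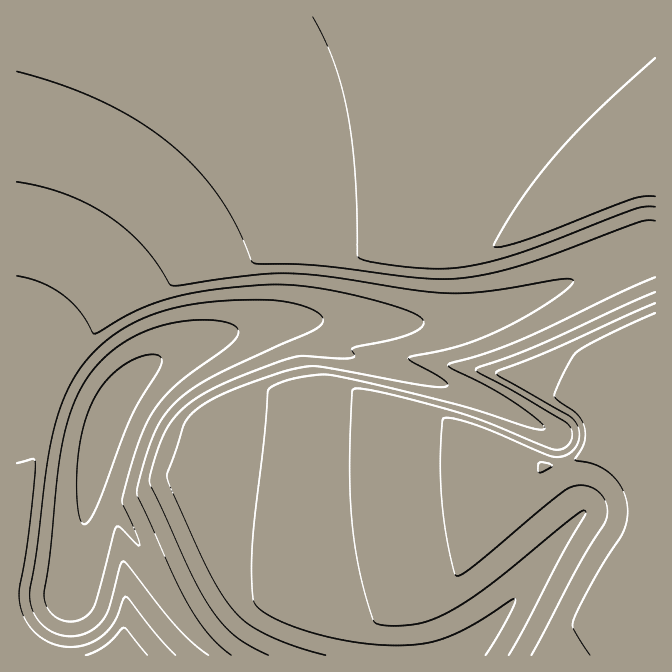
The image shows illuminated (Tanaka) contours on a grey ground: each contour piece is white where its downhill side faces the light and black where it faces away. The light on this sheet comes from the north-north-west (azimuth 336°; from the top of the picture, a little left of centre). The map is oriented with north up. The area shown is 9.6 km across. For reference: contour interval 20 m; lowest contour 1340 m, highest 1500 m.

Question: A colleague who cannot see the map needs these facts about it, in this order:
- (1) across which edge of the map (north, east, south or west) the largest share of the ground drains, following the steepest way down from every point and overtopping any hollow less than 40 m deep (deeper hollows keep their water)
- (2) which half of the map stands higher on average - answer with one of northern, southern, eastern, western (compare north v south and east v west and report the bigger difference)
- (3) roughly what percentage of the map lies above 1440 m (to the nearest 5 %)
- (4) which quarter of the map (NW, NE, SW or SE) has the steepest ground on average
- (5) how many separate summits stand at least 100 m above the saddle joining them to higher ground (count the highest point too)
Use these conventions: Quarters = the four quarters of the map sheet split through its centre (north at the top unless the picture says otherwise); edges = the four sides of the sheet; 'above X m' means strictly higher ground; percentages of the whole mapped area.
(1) Most of the ground drains across the southern edge.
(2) Taken as a whole, the eastern half is higher than the western.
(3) Roughly 60 % of the ground is higher than 1440 m.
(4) Slopes are steepest in the south-west quarter.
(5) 1 summit rises at least 100 m above its surroundings.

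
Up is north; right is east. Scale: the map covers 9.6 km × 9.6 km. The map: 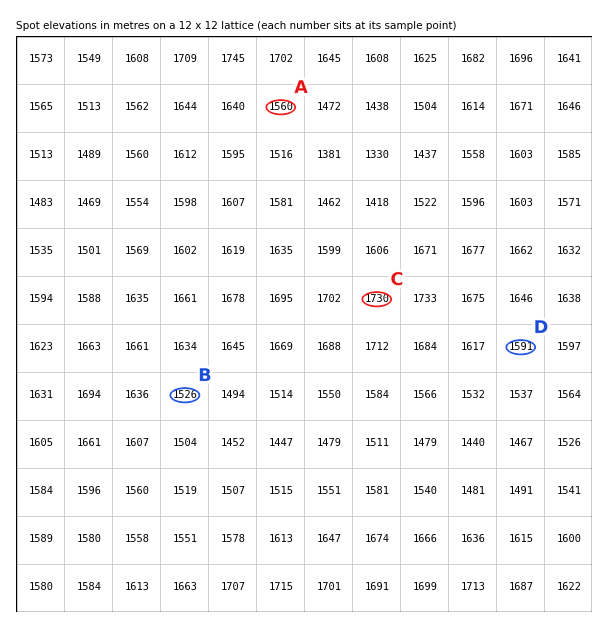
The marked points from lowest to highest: B A D C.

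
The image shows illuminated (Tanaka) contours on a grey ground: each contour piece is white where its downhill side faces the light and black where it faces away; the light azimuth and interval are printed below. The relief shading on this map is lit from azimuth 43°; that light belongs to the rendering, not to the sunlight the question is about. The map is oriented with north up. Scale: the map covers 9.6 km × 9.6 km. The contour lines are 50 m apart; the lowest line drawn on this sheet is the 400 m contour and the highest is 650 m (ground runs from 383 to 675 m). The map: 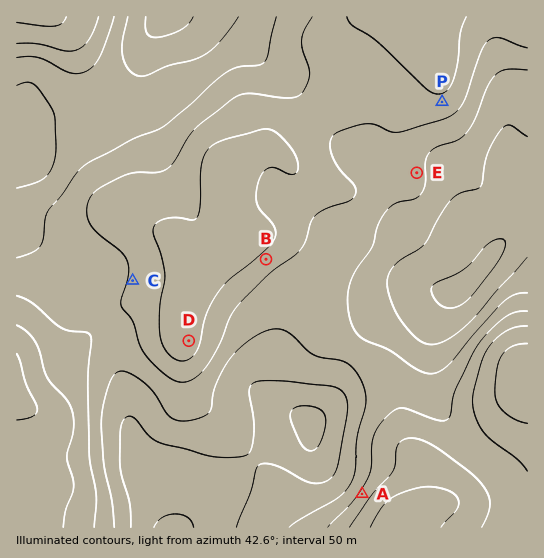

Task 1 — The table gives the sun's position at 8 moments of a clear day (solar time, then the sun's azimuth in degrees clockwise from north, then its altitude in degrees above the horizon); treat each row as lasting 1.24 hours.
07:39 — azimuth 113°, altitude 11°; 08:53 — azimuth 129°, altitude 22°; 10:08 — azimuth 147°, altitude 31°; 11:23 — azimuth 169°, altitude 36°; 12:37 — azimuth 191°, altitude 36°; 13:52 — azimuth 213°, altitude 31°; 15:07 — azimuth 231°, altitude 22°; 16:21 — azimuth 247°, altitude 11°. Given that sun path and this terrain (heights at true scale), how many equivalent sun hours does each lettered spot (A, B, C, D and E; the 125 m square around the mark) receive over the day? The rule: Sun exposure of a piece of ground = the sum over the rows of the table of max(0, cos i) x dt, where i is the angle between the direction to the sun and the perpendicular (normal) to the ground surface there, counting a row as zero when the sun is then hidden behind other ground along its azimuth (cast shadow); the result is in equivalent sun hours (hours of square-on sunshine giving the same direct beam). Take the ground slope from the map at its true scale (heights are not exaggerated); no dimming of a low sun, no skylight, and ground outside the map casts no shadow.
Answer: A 3.3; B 4.7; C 4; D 4.2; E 4.2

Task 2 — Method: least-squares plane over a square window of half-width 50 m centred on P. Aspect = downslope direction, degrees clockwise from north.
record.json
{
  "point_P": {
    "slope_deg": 5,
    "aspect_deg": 163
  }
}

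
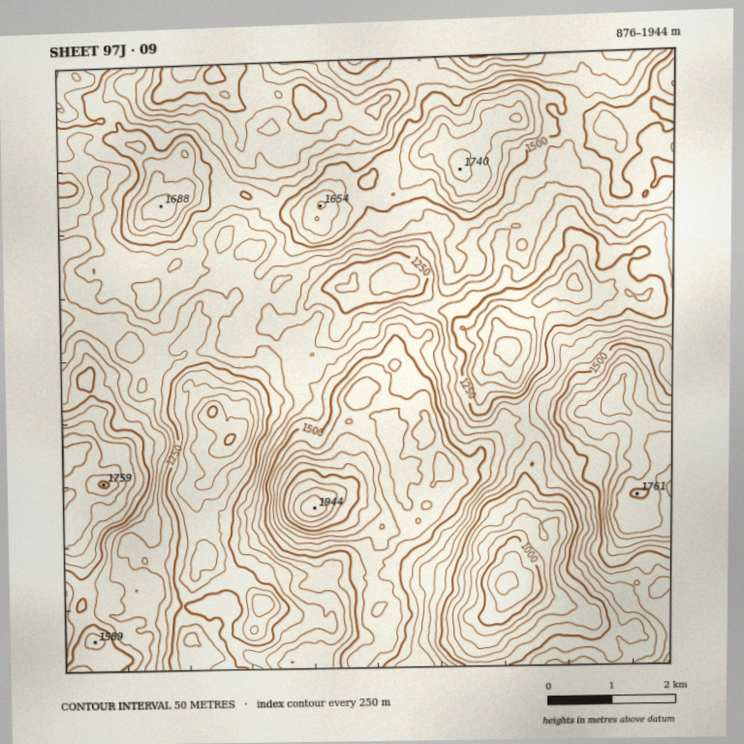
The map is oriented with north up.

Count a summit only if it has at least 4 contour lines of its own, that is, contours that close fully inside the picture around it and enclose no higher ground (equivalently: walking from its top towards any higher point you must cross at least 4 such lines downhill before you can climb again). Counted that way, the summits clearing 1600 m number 3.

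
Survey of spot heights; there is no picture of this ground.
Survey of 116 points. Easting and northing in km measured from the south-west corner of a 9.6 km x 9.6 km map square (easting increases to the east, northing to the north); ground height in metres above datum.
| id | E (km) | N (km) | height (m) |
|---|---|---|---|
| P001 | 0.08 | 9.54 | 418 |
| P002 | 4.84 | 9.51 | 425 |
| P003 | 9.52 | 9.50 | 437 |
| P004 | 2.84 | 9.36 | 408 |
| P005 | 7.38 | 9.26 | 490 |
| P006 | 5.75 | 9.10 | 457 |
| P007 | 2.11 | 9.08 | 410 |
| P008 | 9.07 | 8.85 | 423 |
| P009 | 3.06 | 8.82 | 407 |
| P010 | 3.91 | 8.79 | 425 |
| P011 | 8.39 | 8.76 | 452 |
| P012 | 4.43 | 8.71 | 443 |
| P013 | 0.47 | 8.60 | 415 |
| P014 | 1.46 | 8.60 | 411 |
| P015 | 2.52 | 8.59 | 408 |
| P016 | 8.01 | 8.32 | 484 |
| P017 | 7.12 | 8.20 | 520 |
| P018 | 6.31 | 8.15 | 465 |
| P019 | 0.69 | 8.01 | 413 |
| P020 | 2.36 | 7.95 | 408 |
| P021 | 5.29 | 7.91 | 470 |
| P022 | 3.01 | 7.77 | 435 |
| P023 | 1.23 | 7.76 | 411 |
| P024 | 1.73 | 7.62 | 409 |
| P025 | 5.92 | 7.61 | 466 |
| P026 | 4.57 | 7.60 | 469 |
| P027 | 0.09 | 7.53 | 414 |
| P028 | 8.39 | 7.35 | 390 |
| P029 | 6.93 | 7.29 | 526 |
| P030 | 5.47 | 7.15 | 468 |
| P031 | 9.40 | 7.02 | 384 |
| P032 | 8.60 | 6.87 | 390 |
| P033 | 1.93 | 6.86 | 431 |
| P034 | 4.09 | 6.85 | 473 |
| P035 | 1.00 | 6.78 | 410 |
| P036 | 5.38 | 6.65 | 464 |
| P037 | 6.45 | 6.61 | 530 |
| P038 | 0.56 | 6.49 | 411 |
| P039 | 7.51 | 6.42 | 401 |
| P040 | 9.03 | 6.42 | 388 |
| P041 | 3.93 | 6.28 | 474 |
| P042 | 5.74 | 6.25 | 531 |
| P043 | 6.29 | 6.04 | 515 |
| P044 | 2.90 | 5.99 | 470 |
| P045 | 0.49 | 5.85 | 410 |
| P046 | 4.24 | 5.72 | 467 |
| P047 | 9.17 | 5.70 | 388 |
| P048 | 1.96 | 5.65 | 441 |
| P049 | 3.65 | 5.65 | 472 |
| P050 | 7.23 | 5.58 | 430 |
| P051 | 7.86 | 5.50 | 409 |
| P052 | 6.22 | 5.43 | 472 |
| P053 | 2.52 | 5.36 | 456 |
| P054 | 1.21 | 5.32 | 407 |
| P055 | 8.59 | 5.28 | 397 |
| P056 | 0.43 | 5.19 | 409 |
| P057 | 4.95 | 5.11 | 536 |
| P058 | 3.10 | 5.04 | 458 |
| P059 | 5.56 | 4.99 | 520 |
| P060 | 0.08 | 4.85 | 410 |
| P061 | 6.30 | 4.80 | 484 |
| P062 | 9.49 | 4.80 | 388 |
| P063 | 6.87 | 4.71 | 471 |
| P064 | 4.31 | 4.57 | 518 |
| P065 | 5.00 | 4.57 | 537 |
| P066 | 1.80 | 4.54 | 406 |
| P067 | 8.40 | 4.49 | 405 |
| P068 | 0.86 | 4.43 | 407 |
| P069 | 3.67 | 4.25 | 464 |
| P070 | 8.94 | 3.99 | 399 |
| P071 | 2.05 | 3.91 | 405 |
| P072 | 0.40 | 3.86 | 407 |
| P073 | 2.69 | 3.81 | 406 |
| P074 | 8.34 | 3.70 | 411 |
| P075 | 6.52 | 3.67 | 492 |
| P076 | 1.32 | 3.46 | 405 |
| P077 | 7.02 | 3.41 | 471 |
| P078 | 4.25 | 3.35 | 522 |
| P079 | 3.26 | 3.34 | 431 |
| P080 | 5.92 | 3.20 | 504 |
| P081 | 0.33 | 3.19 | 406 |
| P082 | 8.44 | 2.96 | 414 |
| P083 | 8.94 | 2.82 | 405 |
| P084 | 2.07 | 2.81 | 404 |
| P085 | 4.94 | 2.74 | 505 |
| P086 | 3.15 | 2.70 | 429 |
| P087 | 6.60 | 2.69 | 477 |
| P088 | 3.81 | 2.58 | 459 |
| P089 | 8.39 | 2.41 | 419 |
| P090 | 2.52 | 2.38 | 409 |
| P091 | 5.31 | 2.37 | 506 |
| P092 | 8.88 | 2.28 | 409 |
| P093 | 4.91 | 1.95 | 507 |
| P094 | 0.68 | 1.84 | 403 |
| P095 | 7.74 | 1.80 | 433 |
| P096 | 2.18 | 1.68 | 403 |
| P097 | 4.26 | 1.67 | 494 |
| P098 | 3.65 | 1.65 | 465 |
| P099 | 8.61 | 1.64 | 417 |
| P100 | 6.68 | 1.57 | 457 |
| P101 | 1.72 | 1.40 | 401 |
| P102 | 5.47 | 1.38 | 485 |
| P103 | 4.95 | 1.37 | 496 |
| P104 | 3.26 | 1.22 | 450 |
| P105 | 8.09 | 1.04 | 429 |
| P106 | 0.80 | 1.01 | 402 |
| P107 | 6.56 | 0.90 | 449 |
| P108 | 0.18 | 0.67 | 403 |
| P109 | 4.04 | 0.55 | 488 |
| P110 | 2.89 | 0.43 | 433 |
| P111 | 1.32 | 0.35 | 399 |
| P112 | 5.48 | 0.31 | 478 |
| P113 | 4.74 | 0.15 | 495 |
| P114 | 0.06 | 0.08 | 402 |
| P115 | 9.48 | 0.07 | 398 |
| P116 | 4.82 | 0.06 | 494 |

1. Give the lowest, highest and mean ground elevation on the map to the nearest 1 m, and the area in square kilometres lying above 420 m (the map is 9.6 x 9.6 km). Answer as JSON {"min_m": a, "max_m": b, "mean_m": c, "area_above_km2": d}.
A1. {"min_m": 382, "max_m": 542, "mean_m": 443, "area_above_km2": 53.4}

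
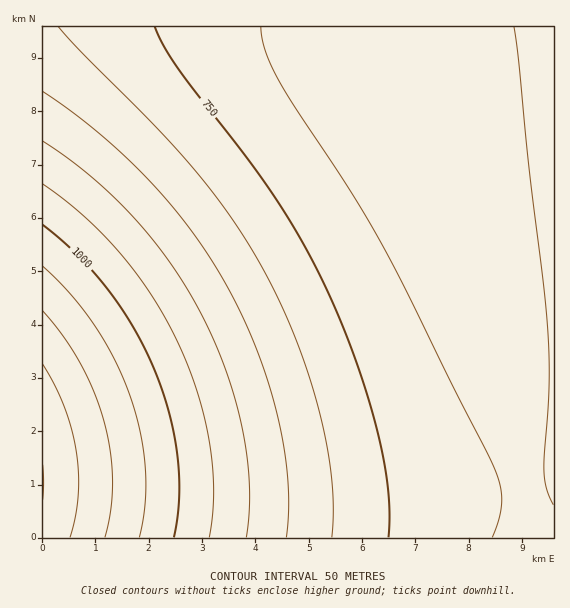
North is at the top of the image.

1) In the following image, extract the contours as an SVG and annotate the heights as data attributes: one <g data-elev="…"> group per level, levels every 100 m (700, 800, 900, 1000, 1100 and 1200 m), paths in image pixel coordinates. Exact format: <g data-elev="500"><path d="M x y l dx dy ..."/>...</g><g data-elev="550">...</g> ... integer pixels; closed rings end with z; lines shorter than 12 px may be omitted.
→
<g data-elev="700"><path d="M492 537l7-20 3-17-3-17-6-19-113-224-29-48-56-85-19-31-11-27-4-22"/><path d="M514 27l33 290 2 66-5 88 2 17 7 17"/></g><g data-elev="800"><path d="M332 537l1-28-1-29-5-32-7-33-10-36-13-36-14-35-17-33-32-54-39-50-36-41-76-77-25-26"/></g><g data-elev="900"><path d="M246 537l3-24 0-26-2-28-4-28-7-30-10-29-11-28-13-28-30-51-37-46-22-22-22-21-24-19-24-16"/></g><g data-elev="1000"><path d="M174 537l5-38-2-43-8-44-15-43-20-41-26-39-31-34-34-30"/></g><g data-elev="1100"><path d="M105 537l6-28 2-28-3-29-6-31-10-29-14-29-17-27-20-25"/></g><g data-elev="1200"><path d="M43 500l0-35"/></g>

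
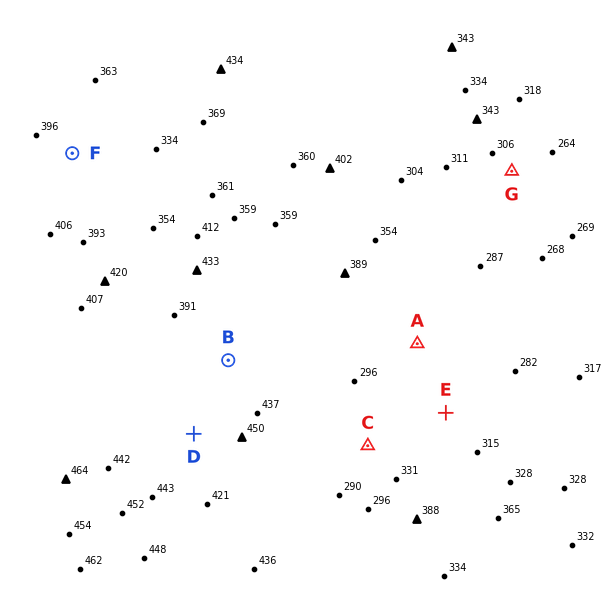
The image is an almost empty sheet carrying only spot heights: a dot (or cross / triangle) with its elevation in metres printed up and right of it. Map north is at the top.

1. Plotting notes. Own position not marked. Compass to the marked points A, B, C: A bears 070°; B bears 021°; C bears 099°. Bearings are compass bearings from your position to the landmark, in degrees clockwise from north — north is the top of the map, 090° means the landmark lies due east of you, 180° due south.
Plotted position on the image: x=205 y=420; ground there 445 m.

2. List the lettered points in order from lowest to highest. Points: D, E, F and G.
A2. G E F D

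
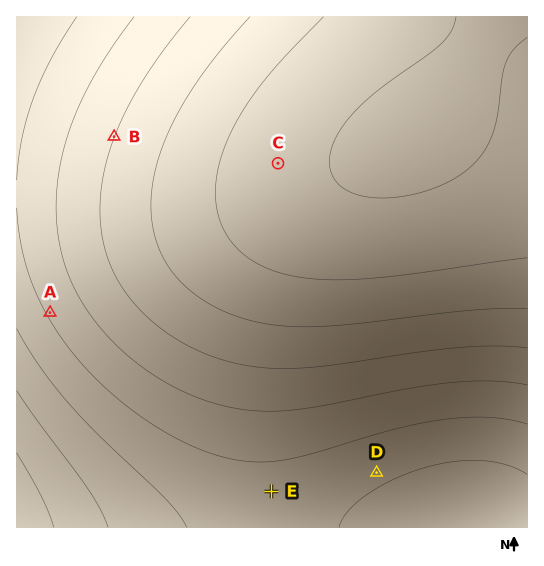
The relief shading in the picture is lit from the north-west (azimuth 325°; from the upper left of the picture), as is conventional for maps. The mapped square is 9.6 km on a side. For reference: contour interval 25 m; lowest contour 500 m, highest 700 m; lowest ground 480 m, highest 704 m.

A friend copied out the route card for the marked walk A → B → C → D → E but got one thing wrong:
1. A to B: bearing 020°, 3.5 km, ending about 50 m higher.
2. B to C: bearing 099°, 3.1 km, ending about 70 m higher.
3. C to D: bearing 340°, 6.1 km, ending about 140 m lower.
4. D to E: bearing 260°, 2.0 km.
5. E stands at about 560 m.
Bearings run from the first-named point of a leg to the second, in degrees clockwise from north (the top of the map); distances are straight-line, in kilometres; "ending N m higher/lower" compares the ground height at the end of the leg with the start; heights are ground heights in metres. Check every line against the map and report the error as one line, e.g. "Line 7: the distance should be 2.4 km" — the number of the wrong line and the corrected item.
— Line 3: the bearing should be 162°.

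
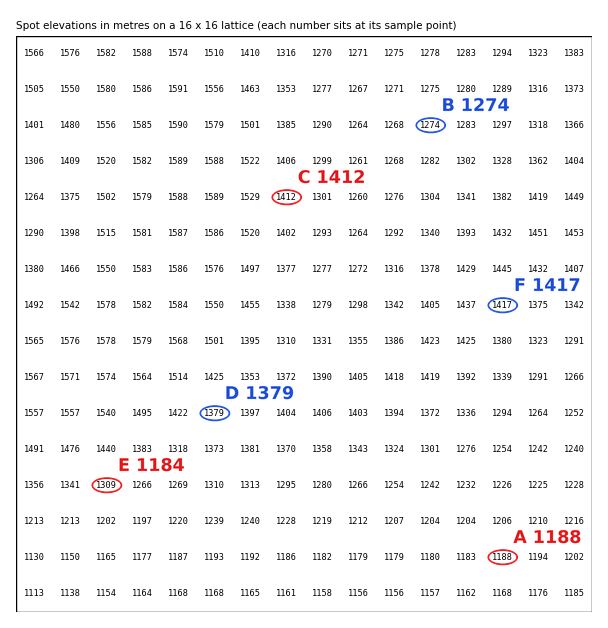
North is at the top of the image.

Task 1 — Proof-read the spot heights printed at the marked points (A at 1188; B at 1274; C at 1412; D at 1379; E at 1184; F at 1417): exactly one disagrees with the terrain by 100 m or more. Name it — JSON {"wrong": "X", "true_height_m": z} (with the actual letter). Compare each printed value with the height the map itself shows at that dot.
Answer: {"wrong": "E", "true_height_m": 1309}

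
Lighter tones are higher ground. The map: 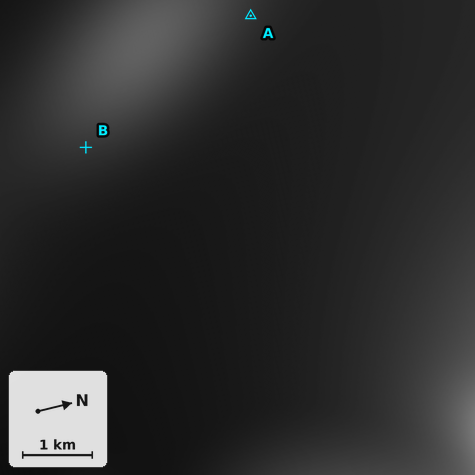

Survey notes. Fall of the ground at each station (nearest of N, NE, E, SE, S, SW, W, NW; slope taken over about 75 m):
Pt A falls NE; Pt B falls E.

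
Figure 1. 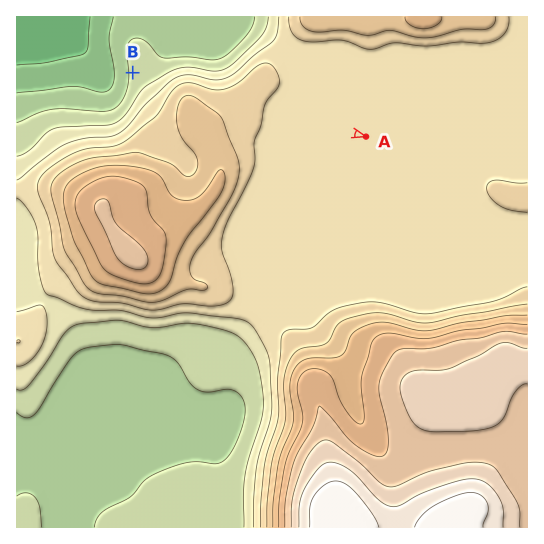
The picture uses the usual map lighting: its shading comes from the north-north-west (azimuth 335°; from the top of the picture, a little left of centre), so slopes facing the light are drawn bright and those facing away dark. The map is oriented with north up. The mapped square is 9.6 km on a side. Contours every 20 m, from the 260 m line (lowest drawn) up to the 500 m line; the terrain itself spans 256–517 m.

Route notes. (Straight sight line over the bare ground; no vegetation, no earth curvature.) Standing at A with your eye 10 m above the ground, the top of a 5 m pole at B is out of sight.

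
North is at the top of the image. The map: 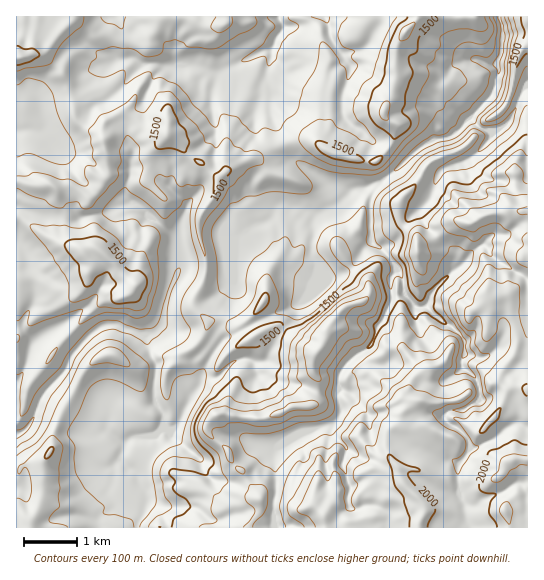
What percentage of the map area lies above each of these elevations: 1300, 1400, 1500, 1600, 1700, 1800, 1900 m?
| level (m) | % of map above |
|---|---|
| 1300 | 75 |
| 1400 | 51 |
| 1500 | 35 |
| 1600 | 27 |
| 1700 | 20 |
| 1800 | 15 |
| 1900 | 10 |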